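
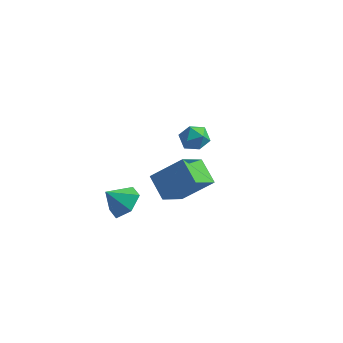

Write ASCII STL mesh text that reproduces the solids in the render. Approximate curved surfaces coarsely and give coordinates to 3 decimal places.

solid 
facet normal 0.595 0.355 -0.721
outer loop
vertex -2.92 -3.753 2.822
vertex -3.583 -3.029 2.631
vertex -2.858 -2.879 3.304
endloop
endfacet
facet normal 0.337 -0.473 0.814
outer loop
vertex -2.92 -3.753 2.822
vertex -2.858 -2.879 3.304
vertex -4.357 -3.491 3.569
endloop
endfacet
facet normal 0.595 0.356 -0.721
outer loop
vertex -2.858 -2.879 3.304
vertex -3.583 -3.029 2.631
vertex -3.522 -2.155 3.113
endloop
endfacet
facet normal 0.048 0.296 0.954
outer loop
vertex -2.858 -2.879 3.304
vertex -3.522 -2.155 3.113
vertex -4.357 -3.491 3.569
endloop
endfacet
facet normal 0.595 0.356 -0.721
outer loop
vertex -3.522 -2.155 3.113
vertex -3.583 -3.029 2.631
vertex -4.246 -2.305 2.441
endloop
endfacet
facet normal -0.619 0.571 0.539
outer loop
vertex -3.522 -2.155 3.113
vertex -4.246 -2.305 2.441
vertex -4.357 -3.491 3.569
endloop
endfacet
facet normal 0.595 0.355 -0.721
outer loop
vertex -4.246 -2.305 2.441
vertex -3.583 -3.029 2.631
vertex -4.308 -3.18 1.959
endloop
endfacet
facet normal -0.997 0.079 -0.015
outer loop
vertex -4.246 -2.305 2.441
vertex -4.308 -3.18 1.959
vertex -4.357 -3.491 3.569
endloop
endfacet
facet normal 0.595 0.355 -0.721
outer loop
vertex -4.308 -3.18 1.959
vertex -3.583 -3.029 2.631
vertex -3.645 -3.903 2.15
endloop
endfacet
facet normal -0.707 -0.690 -0.155
outer loop
vertex -4.308 -3.18 1.959
vertex -3.645 -3.903 2.15
vertex -4.357 -3.491 3.569
endloop
endfacet
facet normal 0.595 0.355 -0.721
outer loop
vertex -3.645 -3.903 2.15
vertex -3.583 -3.029 2.631
vertex -2.92 -3.753 2.822
endloop
endfacet
facet normal -0.041 -0.965 0.260
outer loop
vertex -3.645 -3.903 2.15
vertex -2.92 -3.753 2.822
vertex -4.357 -3.491 3.569
endloop
endfacet
facet normal 0.365 0.111 0.924
outer loop
vertex -2.245 4.042 3.246
vertex -2.783 3.432 3.532
vertex -1.998 3.216 3.248
endloop
endfacet
facet normal 0.863 0.259 0.434
outer loop
vertex -2.245 4.042 3.246
vertex -1.998 3.216 3.248
vertex -1.81 3.72 2.574
endloop
endfacet
facet normal 0.616 0.787 0.021
outer loop
vertex -2.245 4.042 3.246
vertex -1.81 3.72 2.574
vertex -2.479 4.247 2.442
endloop
endfacet
facet normal -0.034 0.966 0.256
outer loop
vertex -2.245 4.042 3.246
vertex -2.479 4.247 2.442
vertex -3.08 4.069 3.034
endloop
endfacet
facet normal -0.189 0.549 0.814
outer loop
vertex -2.245 4.042 3.246
vertex -3.08 4.069 3.034
vertex -2.783 3.432 3.532
endloop
endfacet
facet normal 0.947 -0.320 0.025
outer loop
vertex -1.81 3.72 2.574
vertex -1.998 3.216 3.248
vertex -2.08 2.911 2.446
endloop
endfacet
facet normal 0.143 -0.557 0.818
outer loop
vertex -1.998 3.216 3.248
vertex -2.783 3.432 3.532
vertex -2.681 2.733 3.038
endloop
endfacet
facet normal -0.753 0.150 0.641
outer loop
vertex -2.783 3.432 3.532
vertex -3.08 4.069 3.034
vertex -3.35 3.26 2.906
endloop
endfacet
facet normal -0.502 0.824 -0.262
outer loop
vertex -3.08 4.069 3.034
vertex -2.479 4.247 2.442
vertex -3.162 3.764 2.232
endloop
endfacet
facet normal 0.548 0.535 -0.643
outer loop
vertex -2.479 4.247 2.442
vertex -1.81 3.72 2.574
vertex -2.377 3.548 1.948
endloop
endfacet
facet normal 0.034 -0.966 -0.256
outer loop
vertex -2.915 2.938 2.234
vertex -2.08 2.911 2.446
vertex -2.681 2.733 3.038
endloop
endfacet
facet normal -0.616 -0.787 -0.021
outer loop
vertex -2.915 2.938 2.234
vertex -2.681 2.733 3.038
vertex -3.35 3.26 2.906
endloop
endfacet
facet normal -0.863 -0.259 -0.434
outer loop
vertex -2.915 2.938 2.234
vertex -3.35 3.26 2.906
vertex -3.162 3.764 2.232
endloop
endfacet
facet normal -0.365 -0.111 -0.924
outer loop
vertex -2.915 2.938 2.234
vertex -3.162 3.764 2.232
vertex -2.377 3.548 1.948
endloop
endfacet
facet normal 0.189 -0.549 -0.814
outer loop
vertex -2.915 2.938 2.234
vertex -2.377 3.548 1.948
vertex -2.08 2.911 2.446
endloop
endfacet
facet normal 0.502 -0.824 0.262
outer loop
vertex -2.681 2.733 3.038
vertex -2.08 2.911 2.446
vertex -1.998 3.216 3.248
endloop
endfacet
facet normal -0.548 -0.535 0.643
outer loop
vertex -3.35 3.26 2.906
vertex -2.681 2.733 3.038
vertex -2.783 3.432 3.532
endloop
endfacet
facet normal -0.947 0.320 -0.025
outer loop
vertex -3.162 3.764 2.232
vertex -3.35 3.26 2.906
vertex -3.08 4.069 3.034
endloop
endfacet
facet normal -0.143 0.557 -0.818
outer loop
vertex -2.377 3.548 1.948
vertex -3.162 3.764 2.232
vertex -2.479 4.247 2.442
endloop
endfacet
facet normal 0.753 -0.150 -0.641
outer loop
vertex -2.08 2.911 2.446
vertex -2.377 3.548 1.948
vertex -1.81 3.72 2.574
endloop
endfacet
facet normal -0.664 0.549 0.508
outer loop
vertex -1.518 -0.784 4.766
vertex -1.111 0.697 3.699
vertex -2.985 -1.333 3.443
endloop
endfacet
facet normal -0.218 -0.792 0.571
outer loop
vertex -1.989 -2.157 2.681
vertex -1.518 -0.784 4.766
vertex -2.985 -1.333 3.443
endloop
endfacet
facet normal -0.664 0.549 0.508
outer loop
vertex -2.985 -1.333 3.443
vertex -1.111 0.697 3.699
vertex -2.577 0.147 2.376
endloop
endfacet
facet normal -0.715 -0.268 -0.645
outer loop
vertex -2.577 0.147 2.376
vertex -1.989 -2.157 2.681
vertex -2.985 -1.333 3.443
endloop
endfacet
facet normal 0.715 0.268 0.645
outer loop
vertex -1.518 -0.784 4.766
vertex -0.115 -0.127 2.937
vertex -1.111 0.697 3.699
endloop
endfacet
facet normal -0.218 -0.792 0.571
outer loop
vertex -0.523 -1.607 4.004
vertex -1.518 -0.784 4.766
vertex -1.989 -2.157 2.681
endloop
endfacet
facet normal 0.716 0.268 0.645
outer loop
vertex -0.523 -1.607 4.004
vertex -0.115 -0.127 2.937
vertex -1.518 -0.784 4.766
endloop
endfacet
facet normal 0.218 0.792 -0.571
outer loop
vertex -1.111 0.697 3.699
vertex -0.115 -0.127 2.937
vertex -2.577 0.147 2.376
endloop
endfacet
facet normal -0.716 -0.268 -0.645
outer loop
vertex -1.582 -0.676 1.614
vertex -1.989 -2.157 2.681
vertex -2.577 0.147 2.376
endloop
endfacet
facet normal 0.218 0.792 -0.570
outer loop
vertex -2.577 0.147 2.376
vertex -0.115 -0.127 2.937
vertex -1.582 -0.676 1.614
endloop
endfacet
facet normal 0.664 -0.548 -0.508
outer loop
vertex -1.582 -0.676 1.614
vertex -0.523 -1.607 4.004
vertex -1.989 -2.157 2.681
endloop
endfacet
facet normal 0.664 -0.549 -0.508
outer loop
vertex -0.115 -0.127 2.937
vertex -0.523 -1.607 4.004
vertex -1.582 -0.676 1.614
endloop
endfacet

endsolid


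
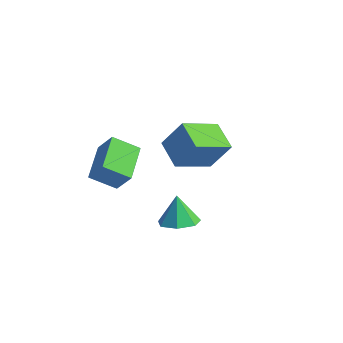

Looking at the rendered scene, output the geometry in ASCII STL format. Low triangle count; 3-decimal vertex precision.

solid 
facet normal 0.278 -0.189 -0.942
outer loop
vertex 2.722 -3.599 -1.229
vertex 2.303 -3.074 -1.458
vertex 2.985 -3.043 -1.263
endloop
endfacet
facet normal 0.604 -0.239 0.760
outer loop
vertex 2.722 -3.599 -1.229
vertex 2.985 -3.043 -1.263
vertex 1.997 -2.866 -0.422
endloop
endfacet
facet normal 0.278 -0.189 -0.942
outer loop
vertex 2.985 -3.043 -1.263
vertex 2.303 -3.074 -1.458
vertex 2.734 -2.51 -1.444
endloop
endfacet
facet normal 0.612 0.497 0.615
outer loop
vertex 2.985 -3.043 -1.263
vertex 2.734 -2.51 -1.444
vertex 1.997 -2.866 -0.422
endloop
endfacet
facet normal 0.277 -0.188 -0.942
outer loop
vertex 2.734 -2.51 -1.444
vertex 2.303 -3.074 -1.458
vertex 2.159 -2.401 -1.635
endloop
endfacet
facet normal 0.055 0.930 0.364
outer loop
vertex 2.734 -2.51 -1.444
vertex 2.159 -2.401 -1.635
vertex 1.997 -2.866 -0.422
endloop
endfacet
facet normal 0.278 -0.188 -0.942
outer loop
vertex 2.159 -2.401 -1.635
vertex 2.303 -3.074 -1.458
vertex 1.692 -2.799 -1.693
endloop
endfacet
facet normal -0.650 0.734 0.195
outer loop
vertex 2.159 -2.401 -1.635
vertex 1.692 -2.799 -1.693
vertex 1.997 -2.866 -0.422
endloop
endfacet
facet normal 0.277 -0.189 -0.942
outer loop
vertex 1.692 -2.799 -1.693
vertex 2.303 -3.074 -1.458
vertex 1.685 -3.403 -1.574
endloop
endfacet
facet normal -0.970 0.058 0.236
outer loop
vertex 1.692 -2.799 -1.693
vertex 1.685 -3.403 -1.574
vertex 1.997 -2.866 -0.422
endloop
endfacet
facet normal 0.277 -0.188 -0.942
outer loop
vertex 1.685 -3.403 -1.574
vertex 2.303 -3.074 -1.458
vertex 2.143 -3.76 -1.368
endloop
endfacet
facet normal -0.666 -0.591 0.456
outer loop
vertex 1.685 -3.403 -1.574
vertex 2.143 -3.76 -1.368
vertex 1.997 -2.866 -0.422
endloop
endfacet
facet normal 0.279 -0.189 -0.942
outer loop
vertex 2.143 -3.76 -1.368
vertex 2.303 -3.074 -1.458
vertex 2.722 -3.599 -1.229
endloop
endfacet
facet normal 0.036 -0.724 0.689
outer loop
vertex 2.143 -3.76 -1.368
vertex 2.722 -3.599 -1.229
vertex 1.997 -2.866 -0.422
endloop
endfacet
facet normal -0.464 -0.270 -0.843
outer loop
vertex -0.658 -0.855 -0.296
vertex -0.354 0.565 -0.918
vertex 0.371 -1.266 -0.731
endloop
endfacet
facet normal -0.193 -0.899 0.394
outer loop
vertex 0.994 -0.905 0.398
vertex -0.658 -0.855 -0.296
vertex 0.371 -1.266 -0.731
endloop
endfacet
facet normal -0.466 -0.270 -0.843
outer loop
vertex 0.371 -1.266 -0.731
vertex -0.354 0.565 -0.918
vertex 0.674 0.154 -1.354
endloop
endfacet
facet normal 0.864 -0.345 -0.366
outer loop
vertex 0.674 0.154 -1.354
vertex 0.994 -0.905 0.398
vertex 0.371 -1.266 -0.731
endloop
endfacet
facet normal -0.864 0.345 0.366
outer loop
vertex -0.658 -0.855 -0.296
vertex 0.269 0.926 0.211
vertex -0.354 0.565 -0.918
endloop
endfacet
facet normal -0.193 -0.899 0.393
outer loop
vertex -0.034 -0.494 0.834
vertex -0.658 -0.855 -0.296
vertex 0.994 -0.905 0.398
endloop
endfacet
facet normal -0.864 0.345 0.367
outer loop
vertex -0.034 -0.494 0.834
vertex 0.269 0.926 0.211
vertex -0.658 -0.855 -0.296
endloop
endfacet
facet normal 0.192 0.899 -0.394
outer loop
vertex -0.354 0.565 -0.918
vertex 0.269 0.926 0.211
vertex 0.674 0.154 -1.354
endloop
endfacet
facet normal 0.864 -0.346 -0.367
outer loop
vertex 1.298 0.515 -0.224
vertex 0.994 -0.905 0.398
vertex 0.674 0.154 -1.354
endloop
endfacet
facet normal 0.193 0.899 -0.394
outer loop
vertex 0.674 0.154 -1.354
vertex 0.269 0.926 0.211
vertex 1.298 0.515 -0.224
endloop
endfacet
facet normal 0.465 0.270 0.843
outer loop
vertex 1.298 0.515 -0.224
vertex -0.034 -0.494 0.834
vertex 0.994 -0.905 0.398
endloop
endfacet
facet normal 0.465 0.271 0.843
outer loop
vertex 0.269 0.926 0.211
vertex -0.034 -0.494 0.834
vertex 1.298 0.515 -0.224
endloop
endfacet
facet normal -0.517 0.801 0.302
outer loop
vertex -1.061 -3.404 0.635
vertex -0.47 -3.32 1.425
vertex -0.405 -2.77 0.076
endloop
endfacet
facet normal -0.597 -0.085 -0.797
outer loop
vertex 0.35 -3.94 -0.365
vertex -1.061 -3.404 0.635
vertex -0.405 -2.77 0.076
endloop
endfacet
facet normal -0.516 0.801 0.302
outer loop
vertex -0.405 -2.77 0.076
vertex -0.47 -3.32 1.425
vertex 0.187 -2.686 0.866
endloop
endfacet
facet normal 0.613 0.593 -0.522
outer loop
vertex 0.187 -2.686 0.866
vertex 0.35 -3.94 -0.365
vertex -0.405 -2.77 0.076
endloop
endfacet
facet normal -0.613 -0.593 0.522
outer loop
vertex -1.061 -3.404 0.635
vertex 0.285 -4.49 0.984
vertex -0.47 -3.32 1.425
endloop
endfacet
facet normal -0.597 -0.084 -0.798
outer loop
vertex -0.307 -4.574 0.194
vertex -1.061 -3.404 0.635
vertex 0.35 -3.94 -0.365
endloop
endfacet
facet normal -0.613 -0.592 0.523
outer loop
vertex -0.307 -4.574 0.194
vertex 0.285 -4.49 0.984
vertex -1.061 -3.404 0.635
endloop
endfacet
facet normal 0.597 0.085 0.798
outer loop
vertex -0.47 -3.32 1.425
vertex 0.285 -4.49 0.984
vertex 0.187 -2.686 0.866
endloop
endfacet
facet normal 0.614 0.592 -0.522
outer loop
vertex 0.941 -3.856 0.425
vertex 0.35 -3.94 -0.365
vertex 0.187 -2.686 0.866
endloop
endfacet
facet normal 0.598 0.085 0.797
outer loop
vertex 0.187 -2.686 0.866
vertex 0.285 -4.49 0.984
vertex 0.941 -3.856 0.425
endloop
endfacet
facet normal 0.517 -0.801 -0.301
outer loop
vertex 0.941 -3.856 0.425
vertex -0.307 -4.574 0.194
vertex 0.35 -3.94 -0.365
endloop
endfacet
facet normal 0.517 -0.801 -0.302
outer loop
vertex 0.285 -4.49 0.984
vertex -0.307 -4.574 0.194
vertex 0.941 -3.856 0.425
endloop
endfacet

endsolid


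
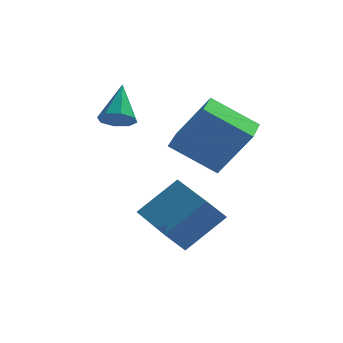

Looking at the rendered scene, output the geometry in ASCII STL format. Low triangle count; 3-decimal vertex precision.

solid 
facet normal -0.551 0.065 -0.832
outer loop
vertex 0.291 1.659 -0.856
vertex 0.476 3.016 -0.872
vertex 1.848 1.435 -1.904
endloop
endfacet
facet normal -0.135 -0.991 0.011
outer loop
vertex 2.944 1.304 -0.248
vertex 0.291 1.659 -0.856
vertex 1.848 1.435 -1.904
endloop
endfacet
facet normal -0.551 0.065 -0.832
outer loop
vertex 1.848 1.435 -1.904
vertex 0.476 3.016 -0.872
vertex 2.033 2.792 -1.92
endloop
endfacet
facet normal 0.824 -0.119 -0.555
outer loop
vertex 2.033 2.792 -1.92
vertex 2.944 1.304 -0.248
vertex 1.848 1.435 -1.904
endloop
endfacet
facet normal -0.824 0.119 0.555
outer loop
vertex 0.291 1.659 -0.856
vertex 1.572 2.885 0.784
vertex 0.476 3.016 -0.872
endloop
endfacet
facet normal -0.135 -0.991 0.011
outer loop
vertex 1.387 1.528 0.8
vertex 0.291 1.659 -0.856
vertex 2.944 1.304 -0.248
endloop
endfacet
facet normal -0.824 0.119 0.555
outer loop
vertex 1.387 1.528 0.8
vertex 1.572 2.885 0.784
vertex 0.291 1.659 -0.856
endloop
endfacet
facet normal 0.135 0.991 -0.011
outer loop
vertex 0.476 3.016 -0.872
vertex 1.572 2.885 0.784
vertex 2.033 2.792 -1.92
endloop
endfacet
facet normal 0.824 -0.119 -0.555
outer loop
vertex 3.129 2.661 -0.264
vertex 2.944 1.304 -0.248
vertex 2.033 2.792 -1.92
endloop
endfacet
facet normal 0.135 0.991 -0.011
outer loop
vertex 2.033 2.792 -1.92
vertex 1.572 2.885 0.784
vertex 3.129 2.661 -0.264
endloop
endfacet
facet normal 0.551 -0.065 0.832
outer loop
vertex 3.129 2.661 -0.264
vertex 1.387 1.528 0.8
vertex 2.944 1.304 -0.248
endloop
endfacet
facet normal 0.551 -0.065 0.832
outer loop
vertex 1.572 2.885 0.784
vertex 1.387 1.528 0.8
vertex 3.129 2.661 -0.264
endloop
endfacet
facet normal -0.685 -0.335 -0.647
outer loop
vertex 0.353 -1.08 -3.43
vertex -0.623 0.732 -3.333
vertex 0.95 -0.714 -4.252
endloop
endfacet
facet normal 0.474 -0.879 -0.047
outer loop
vertex 2.183 -0.112 -3.087
vertex 0.353 -1.08 -3.43
vertex 0.95 -0.714 -4.252
endloop
endfacet
facet normal -0.685 -0.335 -0.647
outer loop
vertex 0.95 -0.714 -4.252
vertex -0.623 0.732 -3.333
vertex -0.026 1.098 -4.155
endloop
endfacet
facet normal 0.553 0.339 -0.761
outer loop
vertex -0.026 1.098 -4.155
vertex 2.183 -0.112 -3.087
vertex 0.95 -0.714 -4.252
endloop
endfacet
facet normal -0.553 -0.339 0.761
outer loop
vertex 0.353 -1.08 -3.43
vertex 0.61 1.334 -2.168
vertex -0.623 0.732 -3.333
endloop
endfacet
facet normal 0.474 -0.879 -0.047
outer loop
vertex 1.586 -0.478 -2.265
vertex 0.353 -1.08 -3.43
vertex 2.183 -0.112 -3.087
endloop
endfacet
facet normal -0.553 -0.339 0.761
outer loop
vertex 1.586 -0.478 -2.265
vertex 0.61 1.334 -2.168
vertex 0.353 -1.08 -3.43
endloop
endfacet
facet normal -0.474 0.879 0.047
outer loop
vertex -0.623 0.732 -3.333
vertex 0.61 1.334 -2.168
vertex -0.026 1.098 -4.155
endloop
endfacet
facet normal 0.553 0.339 -0.761
outer loop
vertex 1.207 1.7 -2.99
vertex 2.183 -0.112 -3.087
vertex -0.026 1.098 -4.155
endloop
endfacet
facet normal -0.474 0.879 0.047
outer loop
vertex -0.026 1.098 -4.155
vertex 0.61 1.334 -2.168
vertex 1.207 1.7 -2.99
endloop
endfacet
facet normal 0.685 0.335 0.647
outer loop
vertex 1.207 1.7 -2.99
vertex 1.586 -0.478 -2.265
vertex 2.183 -0.112 -3.087
endloop
endfacet
facet normal 0.685 0.335 0.647
outer loop
vertex 0.61 1.334 -2.168
vertex 1.586 -0.478 -2.265
vertex 1.207 1.7 -2.99
endloop
endfacet
facet normal -0.047 -0.723 -0.690
outer loop
vertex -0.758 3.044 -0.402
vertex -1.389 2.961 -0.272
vertex -1.049 3.332 -0.684
endloop
endfacet
facet normal 0.776 0.603 -0.185
outer loop
vertex -0.758 3.044 -0.402
vertex -1.049 3.332 -0.684
vertex -1.311 4.139 0.852
endloop
endfacet
facet normal -0.048 -0.722 -0.690
outer loop
vertex -1.049 3.332 -0.684
vertex -1.389 2.961 -0.272
vertex -1.54 3.403 -0.724
endloop
endfacet
facet normal 0.163 0.885 -0.437
outer loop
vertex -1.049 3.332 -0.684
vertex -1.54 3.403 -0.724
vertex -1.311 4.139 0.852
endloop
endfacet
facet normal -0.047 -0.722 -0.690
outer loop
vertex -1.54 3.403 -0.724
vertex -1.389 2.961 -0.272
vertex -1.942 3.215 -0.5
endloop
endfacet
facet normal -0.534 0.793 -0.293
outer loop
vertex -1.54 3.403 -0.724
vertex -1.942 3.215 -0.5
vertex -1.311 4.139 0.852
endloop
endfacet
facet normal -0.047 -0.722 -0.690
outer loop
vertex -1.942 3.215 -0.5
vertex -1.389 2.961 -0.272
vertex -2.02 2.878 -0.142
endloop
endfacet
facet normal -0.909 0.383 0.163
outer loop
vertex -1.942 3.215 -0.5
vertex -2.02 2.878 -0.142
vertex -1.311 4.139 0.852
endloop
endfacet
facet normal -0.047 -0.723 -0.690
outer loop
vertex -2.02 2.878 -0.142
vertex -1.389 2.961 -0.272
vertex -1.729 2.59 0.14
endloop
endfacet
facet normal -0.743 -0.103 0.661
outer loop
vertex -2.02 2.878 -0.142
vertex -1.729 2.59 0.14
vertex -1.311 4.139 0.852
endloop
endfacet
facet normal -0.048 -0.722 -0.690
outer loop
vertex -1.729 2.59 0.14
vertex -1.389 2.961 -0.272
vertex -1.238 2.519 0.18
endloop
endfacet
facet normal -0.130 -0.385 0.914
outer loop
vertex -1.729 2.59 0.14
vertex -1.238 2.519 0.18
vertex -1.311 4.139 0.852
endloop
endfacet
facet normal -0.047 -0.722 -0.690
outer loop
vertex -1.238 2.519 0.18
vertex -1.389 2.961 -0.272
vertex -0.836 2.707 -0.044
endloop
endfacet
facet normal 0.566 -0.294 0.770
outer loop
vertex -1.238 2.519 0.18
vertex -0.836 2.707 -0.044
vertex -1.311 4.139 0.852
endloop
endfacet
facet normal -0.047 -0.722 -0.690
outer loop
vertex -0.836 2.707 -0.044
vertex -1.389 2.961 -0.272
vertex -0.758 3.044 -0.402
endloop
endfacet
facet normal 0.942 0.116 0.314
outer loop
vertex -0.836 2.707 -0.044
vertex -0.758 3.044 -0.402
vertex -1.311 4.139 0.852
endloop
endfacet

endsolid


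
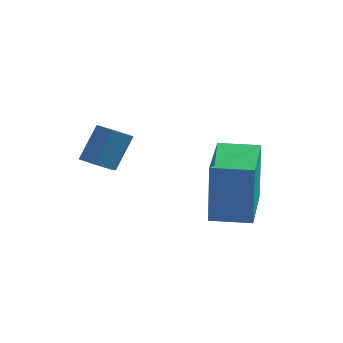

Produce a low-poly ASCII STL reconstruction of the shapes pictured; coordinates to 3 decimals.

solid 
facet normal -0.976 -0.217 0.014
outer loop
vertex 0.362 0.745 2.254
vertex -0.037 2.541 2.311
vertex 0.324 0.796 0.385
endloop
endfacet
facet normal 0.216 -0.976 -0.031
outer loop
vertex 1.417 1.039 0.369
vertex 0.362 0.745 2.254
vertex 0.324 0.796 0.385
endloop
endfacet
facet normal -0.976 -0.217 0.014
outer loop
vertex 0.324 0.796 0.385
vertex -0.037 2.541 2.311
vertex -0.075 2.591 0.442
endloop
endfacet
facet normal -0.021 0.027 -0.999
outer loop
vertex -0.075 2.591 0.442
vertex 1.417 1.039 0.369
vertex 0.324 0.796 0.385
endloop
endfacet
facet normal 0.021 -0.027 0.999
outer loop
vertex 0.362 0.745 2.254
vertex 1.056 2.784 2.295
vertex -0.037 2.541 2.311
endloop
endfacet
facet normal 0.217 -0.976 -0.031
outer loop
vertex 1.455 0.989 2.238
vertex 0.362 0.745 2.254
vertex 1.417 1.039 0.369
endloop
endfacet
facet normal 0.021 -0.027 0.999
outer loop
vertex 1.455 0.989 2.238
vertex 1.056 2.784 2.295
vertex 0.362 0.745 2.254
endloop
endfacet
facet normal -0.216 0.976 0.031
outer loop
vertex -0.037 2.541 2.311
vertex 1.056 2.784 2.295
vertex -0.075 2.591 0.442
endloop
endfacet
facet normal -0.021 0.027 -0.999
outer loop
vertex 1.018 2.835 0.426
vertex 1.417 1.039 0.369
vertex -0.075 2.591 0.442
endloop
endfacet
facet normal -0.217 0.976 0.031
outer loop
vertex -0.075 2.591 0.442
vertex 1.056 2.784 2.295
vertex 1.018 2.835 0.426
endloop
endfacet
facet normal 0.976 0.217 -0.014
outer loop
vertex 1.018 2.835 0.426
vertex 1.455 0.989 2.238
vertex 1.417 1.039 0.369
endloop
endfacet
facet normal 0.976 0.217 -0.014
outer loop
vertex 1.056 2.784 2.295
vertex 1.455 0.989 2.238
vertex 1.018 2.835 0.426
endloop
endfacet
facet normal -0.226 -0.470 -0.854
outer loop
vertex -1.734 -0.332 2.318
vertex -2.23 -0.15 2.349
vertex -1.86 0.132 2.096
endloop
endfacet
facet normal 0.944 0.108 -0.311
outer loop
vertex -1.734 -0.332 2.318
vertex -1.86 0.132 2.096
vertex -1.473 0.208 3.299
endloop
endfacet
facet normal 0.944 0.110 -0.311
outer loop
vertex -1.473 0.208 3.299
vertex -1.86 0.132 2.096
vertex -1.6 0.673 3.077
endloop
endfacet
facet normal 0.227 0.469 0.853
outer loop
vertex -1.473 0.208 3.299
vertex -1.6 0.673 3.077
vertex -1.97 0.39 3.331
endloop
endfacet
facet normal -0.225 -0.470 -0.853
outer loop
vertex -1.86 0.132 2.096
vertex -2.23 -0.15 2.349
vertex -2.357 0.314 2.127
endloop
endfacet
facet normal 0.265 0.813 -0.519
outer loop
vertex -1.86 0.132 2.096
vertex -2.357 0.314 2.127
vertex -1.6 0.673 3.077
endloop
endfacet
facet normal 0.264 0.814 -0.518
outer loop
vertex -1.6 0.673 3.077
vertex -2.357 0.314 2.127
vertex -2.097 0.854 3.108
endloop
endfacet
facet normal 0.225 0.471 0.853
outer loop
vertex -1.6 0.673 3.077
vertex -2.097 0.854 3.108
vertex -1.97 0.39 3.331
endloop
endfacet
facet normal -0.227 -0.470 -0.853
outer loop
vertex -2.357 0.314 2.127
vertex -2.23 -0.15 2.349
vertex -2.727 0.032 2.381
endloop
endfacet
facet normal -0.679 0.704 -0.208
outer loop
vertex -2.357 0.314 2.127
vertex -2.727 0.032 2.381
vertex -2.097 0.854 3.108
endloop
endfacet
facet normal -0.680 0.704 -0.206
outer loop
vertex -2.097 0.854 3.108
vertex -2.727 0.032 2.381
vertex -2.466 0.572 3.362
endloop
endfacet
facet normal 0.226 0.472 0.852
outer loop
vertex -2.097 0.854 3.108
vertex -2.466 0.572 3.362
vertex -1.97 0.39 3.331
endloop
endfacet
facet normal -0.227 -0.469 -0.853
outer loop
vertex -2.727 0.032 2.381
vertex -2.23 -0.15 2.349
vertex -2.6 -0.433 2.603
endloop
endfacet
facet normal -0.944 -0.109 0.311
outer loop
vertex -2.727 0.032 2.381
vertex -2.6 -0.433 2.603
vertex -2.466 0.572 3.362
endloop
endfacet
facet normal -0.945 -0.108 0.310
outer loop
vertex -2.466 0.572 3.362
vertex -2.6 -0.433 2.603
vertex -2.34 0.108 3.584
endloop
endfacet
facet normal 0.226 0.470 0.854
outer loop
vertex -2.466 0.572 3.362
vertex -2.34 0.108 3.584
vertex -1.97 0.39 3.331
endloop
endfacet
facet normal -0.225 -0.471 -0.853
outer loop
vertex -2.6 -0.433 2.603
vertex -2.23 -0.15 2.349
vertex -2.103 -0.614 2.572
endloop
endfacet
facet normal -0.264 -0.813 0.518
outer loop
vertex -2.6 -0.433 2.603
vertex -2.103 -0.614 2.572
vertex -2.34 0.108 3.584
endloop
endfacet
facet normal -0.265 -0.813 0.518
outer loop
vertex -2.34 0.108 3.584
vertex -2.103 -0.614 2.572
vertex -1.843 -0.074 3.553
endloop
endfacet
facet normal 0.225 0.470 0.853
outer loop
vertex -2.34 0.108 3.584
vertex -1.843 -0.074 3.553
vertex -1.97 0.39 3.331
endloop
endfacet
facet normal -0.226 -0.472 -0.852
outer loop
vertex -2.103 -0.614 2.572
vertex -2.23 -0.15 2.349
vertex -1.734 -0.332 2.318
endloop
endfacet
facet normal 0.680 -0.703 0.207
outer loop
vertex -2.103 -0.614 2.572
vertex -1.734 -0.332 2.318
vertex -1.843 -0.074 3.553
endloop
endfacet
facet normal 0.679 -0.704 0.207
outer loop
vertex -1.843 -0.074 3.553
vertex -1.734 -0.332 2.318
vertex -1.473 0.208 3.299
endloop
endfacet
facet normal 0.227 0.470 0.853
outer loop
vertex -1.843 -0.074 3.553
vertex -1.473 0.208 3.299
vertex -1.97 0.39 3.331
endloop
endfacet

endsolid


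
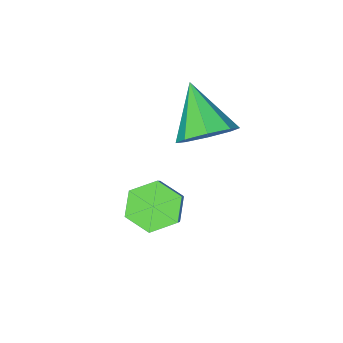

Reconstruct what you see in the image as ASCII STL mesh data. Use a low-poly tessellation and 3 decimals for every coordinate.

solid 
facet normal 0.132 0.742 -0.657
outer loop
vertex -3.549 -2.794 -1.112
vertex -3.816 -3.203 -1.627
vertex -4.087 -2.742 -1.161
endloop
endfacet
facet normal -0.059 0.292 0.955
outer loop
vertex -3.549 -2.794 -1.112
vertex -4.087 -2.742 -1.161
vertex -4.004 -4.257 -0.693
endloop
endfacet
facet normal 0.133 0.742 -0.657
outer loop
vertex -4.087 -2.742 -1.161
vertex -3.816 -3.203 -1.627
vertex -4.467 -2.959 -1.483
endloop
endfacet
facet normal -0.693 0.178 0.698
outer loop
vertex -4.087 -2.742 -1.161
vertex -4.467 -2.959 -1.483
vertex -4.004 -4.257 -0.693
endloop
endfacet
facet normal 0.132 0.741 -0.658
outer loop
vertex -4.467 -2.959 -1.483
vertex -3.816 -3.203 -1.627
vertex -4.465 -3.32 -1.889
endloop
endfacet
facet normal -0.955 -0.223 0.194
outer loop
vertex -4.467 -2.959 -1.483
vertex -4.465 -3.32 -1.889
vertex -4.004 -4.257 -0.693
endloop
endfacet
facet normal 0.132 0.742 -0.657
outer loop
vertex -4.465 -3.32 -1.889
vertex -3.816 -3.203 -1.627
vertex -4.083 -3.612 -2.142
endloop
endfacet
facet normal -0.690 -0.675 -0.263
outer loop
vertex -4.465 -3.32 -1.889
vertex -4.083 -3.612 -2.142
vertex -4.004 -4.257 -0.693
endloop
endfacet
facet normal 0.133 0.742 -0.658
outer loop
vertex -4.083 -3.612 -2.142
vertex -3.816 -3.203 -1.627
vertex -3.544 -3.665 -2.093
endloop
endfacet
facet normal -0.053 -0.913 -0.404
outer loop
vertex -4.083 -3.612 -2.142
vertex -3.544 -3.665 -2.093
vertex -4.004 -4.257 -0.693
endloop
endfacet
facet normal 0.134 0.742 -0.657
outer loop
vertex -3.544 -3.665 -2.093
vertex -3.816 -3.203 -1.627
vertex -3.165 -3.448 -1.771
endloop
endfacet
facet normal 0.582 -0.800 -0.147
outer loop
vertex -3.544 -3.665 -2.093
vertex -3.165 -3.448 -1.771
vertex -4.004 -4.257 -0.693
endloop
endfacet
facet normal 0.134 0.742 -0.657
outer loop
vertex -3.165 -3.448 -1.771
vertex -3.816 -3.203 -1.627
vertex -3.166 -3.087 -1.364
endloop
endfacet
facet normal 0.844 -0.400 0.357
outer loop
vertex -3.165 -3.448 -1.771
vertex -3.166 -3.087 -1.364
vertex -4.004 -4.257 -0.693
endloop
endfacet
facet normal 0.134 0.741 -0.658
outer loop
vertex -3.166 -3.087 -1.364
vertex -3.816 -3.203 -1.627
vertex -3.549 -2.794 -1.112
endloop
endfacet
facet normal 0.577 0.054 0.815
outer loop
vertex -3.166 -3.087 -1.364
vertex -3.549 -2.794 -1.112
vertex -4.004 -4.257 -0.693
endloop
endfacet
facet normal -0.402 -0.586 -0.704
outer loop
vertex -1.694 -1.941 -2.813
vertex -1.985 -2.269 -2.374
vertex -2.262 -1.775 -2.627
endloop
endfacet
facet normal 0.012 0.765 -0.644
outer loop
vertex -1.694 -1.941 -2.813
vertex -2.262 -1.775 -2.627
vertex -1.245 -1.284 -2.025
endloop
endfacet
facet normal 0.012 0.765 -0.644
outer loop
vertex -1.245 -1.284 -2.025
vertex -2.262 -1.775 -2.627
vertex -1.812 -1.118 -1.839
endloop
endfacet
facet normal 0.402 0.587 0.703
outer loop
vertex -1.245 -1.284 -2.025
vertex -1.812 -1.118 -1.839
vertex -1.535 -1.611 -1.586
endloop
endfacet
facet normal -0.402 -0.586 -0.704
outer loop
vertex -2.262 -1.775 -2.627
vertex -1.985 -2.269 -2.374
vertex -2.553 -2.103 -2.188
endloop
endfacet
facet normal -0.787 0.614 -0.063
outer loop
vertex -2.262 -1.775 -2.627
vertex -2.553 -2.103 -2.188
vertex -1.812 -1.118 -1.839
endloop
endfacet
facet normal -0.787 0.614 -0.064
outer loop
vertex -1.812 -1.118 -1.839
vertex -2.553 -2.103 -2.188
vertex -2.103 -1.445 -1.4
endloop
endfacet
facet normal 0.402 0.587 0.703
outer loop
vertex -1.812 -1.118 -1.839
vertex -2.103 -1.445 -1.4
vertex -1.535 -1.611 -1.586
endloop
endfacet
facet normal -0.402 -0.587 -0.703
outer loop
vertex -2.553 -2.103 -2.188
vertex -1.985 -2.269 -2.374
vertex -2.275 -2.596 -1.935
endloop
endfacet
facet normal -0.799 -0.151 0.582
outer loop
vertex -2.553 -2.103 -2.188
vertex -2.275 -2.596 -1.935
vertex -2.103 -1.445 -1.4
endloop
endfacet
facet normal -0.800 -0.151 0.581
outer loop
vertex -2.103 -1.445 -1.4
vertex -2.275 -2.596 -1.935
vertex -1.826 -1.939 -1.147
endloop
endfacet
facet normal 0.402 0.586 0.704
outer loop
vertex -2.103 -1.445 -1.4
vertex -1.826 -1.939 -1.147
vertex -1.535 -1.611 -1.586
endloop
endfacet
facet normal -0.402 -0.587 -0.703
outer loop
vertex -2.275 -2.596 -1.935
vertex -1.985 -2.269 -2.374
vertex -1.708 -2.762 -2.121
endloop
endfacet
facet normal -0.012 -0.765 0.644
outer loop
vertex -2.275 -2.596 -1.935
vertex -1.708 -2.762 -2.121
vertex -1.826 -1.939 -1.147
endloop
endfacet
facet normal -0.012 -0.765 0.644
outer loop
vertex -1.826 -1.939 -1.147
vertex -1.708 -2.762 -2.121
vertex -1.258 -2.105 -1.333
endloop
endfacet
facet normal 0.402 0.586 0.704
outer loop
vertex -1.826 -1.939 -1.147
vertex -1.258 -2.105 -1.333
vertex -1.535 -1.611 -1.586
endloop
endfacet
facet normal -0.402 -0.587 -0.703
outer loop
vertex -1.708 -2.762 -2.121
vertex -1.985 -2.269 -2.374
vertex -1.417 -2.435 -2.56
endloop
endfacet
facet normal 0.786 -0.615 0.063
outer loop
vertex -1.708 -2.762 -2.121
vertex -1.417 -2.435 -2.56
vertex -1.258 -2.105 -1.333
endloop
endfacet
facet normal 0.787 -0.614 0.063
outer loop
vertex -1.258 -2.105 -1.333
vertex -1.417 -2.435 -2.56
vertex -0.967 -1.777 -1.772
endloop
endfacet
facet normal 0.402 0.586 0.704
outer loop
vertex -1.258 -2.105 -1.333
vertex -0.967 -1.777 -1.772
vertex -1.535 -1.611 -1.586
endloop
endfacet
facet normal -0.402 -0.586 -0.704
outer loop
vertex -1.417 -2.435 -2.56
vertex -1.985 -2.269 -2.374
vertex -1.694 -1.941 -2.813
endloop
endfacet
facet normal 0.799 0.150 -0.582
outer loop
vertex -1.417 -2.435 -2.56
vertex -1.694 -1.941 -2.813
vertex -0.967 -1.777 -1.772
endloop
endfacet
facet normal 0.799 0.152 -0.582
outer loop
vertex -0.967 -1.777 -1.772
vertex -1.694 -1.941 -2.813
vertex -1.245 -1.284 -2.025
endloop
endfacet
facet normal 0.402 0.587 0.703
outer loop
vertex -0.967 -1.777 -1.772
vertex -1.245 -1.284 -2.025
vertex -1.535 -1.611 -1.586
endloop
endfacet

endsolid


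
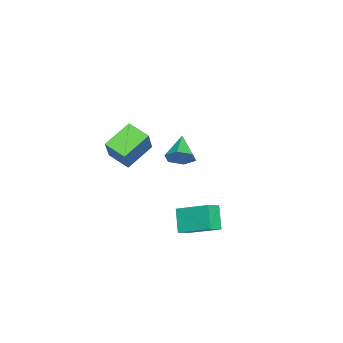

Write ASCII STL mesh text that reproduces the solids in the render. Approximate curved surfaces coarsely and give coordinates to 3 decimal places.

solid 
facet normal -0.595 -0.148 -0.790
outer loop
vertex -0.746 -1.767 -1.761
vertex -0.424 -0.606 -2.221
vertex 0.606 -2.492 -2.644
endloop
endfacet
facet normal -0.250 -0.900 0.357
outer loop
vertex 1.724 -2.214 -1.159
vertex -0.746 -1.767 -1.761
vertex 0.606 -2.492 -2.644
endloop
endfacet
facet normal -0.595 -0.148 -0.790
outer loop
vertex 0.606 -2.492 -2.644
vertex -0.424 -0.606 -2.221
vertex 0.928 -1.33 -3.104
endloop
endfacet
facet normal 0.764 -0.409 -0.499
outer loop
vertex 0.928 -1.33 -3.104
vertex 1.724 -2.214 -1.159
vertex 0.606 -2.492 -2.644
endloop
endfacet
facet normal -0.764 0.409 0.499
outer loop
vertex -0.746 -1.767 -1.761
vertex 0.694 -0.328 -0.736
vertex -0.424 -0.606 -2.221
endloop
endfacet
facet normal -0.250 -0.901 0.356
outer loop
vertex 0.372 -1.49 -0.276
vertex -0.746 -1.767 -1.761
vertex 1.724 -2.214 -1.159
endloop
endfacet
facet normal -0.764 0.409 0.499
outer loop
vertex 0.372 -1.49 -0.276
vertex 0.694 -0.328 -0.736
vertex -0.746 -1.767 -1.761
endloop
endfacet
facet normal 0.249 0.900 -0.356
outer loop
vertex -0.424 -0.606 -2.221
vertex 0.694 -0.328 -0.736
vertex 0.928 -1.33 -3.104
endloop
endfacet
facet normal 0.764 -0.409 -0.499
outer loop
vertex 2.046 -1.053 -1.619
vertex 1.724 -2.214 -1.159
vertex 0.928 -1.33 -3.104
endloop
endfacet
facet normal 0.250 0.900 -0.356
outer loop
vertex 0.928 -1.33 -3.104
vertex 0.694 -0.328 -0.736
vertex 2.046 -1.053 -1.619
endloop
endfacet
facet normal 0.595 0.148 0.790
outer loop
vertex 2.046 -1.053 -1.619
vertex 0.372 -1.49 -0.276
vertex 1.724 -2.214 -1.159
endloop
endfacet
facet normal 0.595 0.148 0.790
outer loop
vertex 0.694 -0.328 -0.736
vertex 0.372 -1.49 -0.276
vertex 2.046 -1.053 -1.619
endloop
endfacet
facet normal -0.553 -0.290 0.781
outer loop
vertex 3.689 2.244 -3.588
vertex 4.014 3.979 -2.714
vertex 3.011 2.555 -3.953
endloop
endfacet
facet normal -0.165 -0.881 -0.444
outer loop
vertex 3.786 2.961 -5.046
vertex 3.689 2.244 -3.588
vertex 3.011 2.555 -3.953
endloop
endfacet
facet normal -0.553 -0.290 0.781
outer loop
vertex 3.011 2.555 -3.953
vertex 4.014 3.979 -2.714
vertex 3.336 4.29 -3.079
endloop
endfacet
facet normal -0.816 0.374 -0.440
outer loop
vertex 3.336 4.29 -3.079
vertex 3.786 2.961 -5.046
vertex 3.011 2.555 -3.953
endloop
endfacet
facet normal 0.816 -0.374 0.440
outer loop
vertex 3.689 2.244 -3.588
vertex 4.789 4.385 -3.807
vertex 4.014 3.979 -2.714
endloop
endfacet
facet normal -0.165 -0.881 -0.444
outer loop
vertex 4.464 2.65 -4.681
vertex 3.689 2.244 -3.588
vertex 3.786 2.961 -5.046
endloop
endfacet
facet normal 0.816 -0.374 0.440
outer loop
vertex 4.464 2.65 -4.681
vertex 4.789 4.385 -3.807
vertex 3.689 2.244 -3.588
endloop
endfacet
facet normal 0.165 0.881 0.444
outer loop
vertex 4.014 3.979 -2.714
vertex 4.789 4.385 -3.807
vertex 3.336 4.29 -3.079
endloop
endfacet
facet normal -0.816 0.374 -0.440
outer loop
vertex 4.111 4.696 -4.172
vertex 3.786 2.961 -5.046
vertex 3.336 4.29 -3.079
endloop
endfacet
facet normal 0.165 0.881 0.444
outer loop
vertex 3.336 4.29 -3.079
vertex 4.789 4.385 -3.807
vertex 4.111 4.696 -4.172
endloop
endfacet
facet normal 0.553 0.290 -0.781
outer loop
vertex 4.111 4.696 -4.172
vertex 4.464 2.65 -4.681
vertex 3.786 2.961 -5.046
endloop
endfacet
facet normal 0.553 0.290 -0.781
outer loop
vertex 4.789 4.385 -3.807
vertex 4.464 2.65 -4.681
vertex 4.111 4.696 -4.172
endloop
endfacet
facet normal 0.827 0.251 -0.502
outer loop
vertex -1.635 0.252 -3.074
vertex -2.076 0.275 -3.789
vertex -2.001 0.968 -3.319
endloop
endfacet
facet normal -0.014 0.317 0.948
outer loop
vertex -1.635 0.252 -3.074
vertex -2.001 0.968 -3.319
vertex -3.424 -0.135 -2.971
endloop
endfacet
facet normal 0.827 0.251 -0.503
outer loop
vertex -2.001 0.968 -3.319
vertex -2.076 0.275 -3.789
vertex -2.442 0.99 -4.034
endloop
endfacet
facet normal -0.521 0.781 0.345
outer loop
vertex -2.001 0.968 -3.319
vertex -2.442 0.99 -4.034
vertex -3.424 -0.135 -2.971
endloop
endfacet
facet normal 0.828 0.252 -0.501
outer loop
vertex -2.442 0.99 -4.034
vertex -2.076 0.275 -3.789
vertex -2.516 0.298 -4.504
endloop
endfacet
facet normal -0.844 0.360 -0.398
outer loop
vertex -2.442 0.99 -4.034
vertex -2.516 0.298 -4.504
vertex -3.424 -0.135 -2.971
endloop
endfacet
facet normal 0.828 0.252 -0.501
outer loop
vertex -2.516 0.298 -4.504
vertex -2.076 0.275 -3.789
vertex -2.15 -0.417 -4.259
endloop
endfacet
facet normal -0.661 -0.523 -0.539
outer loop
vertex -2.516 0.298 -4.504
vertex -2.15 -0.417 -4.259
vertex -3.424 -0.135 -2.971
endloop
endfacet
facet normal 0.827 0.253 -0.502
outer loop
vertex -2.15 -0.417 -4.259
vertex -2.076 0.275 -3.789
vertex -1.709 -0.44 -3.544
endloop
endfacet
facet normal -0.154 -0.986 0.063
outer loop
vertex -2.15 -0.417 -4.259
vertex -1.709 -0.44 -3.544
vertex -3.424 -0.135 -2.971
endloop
endfacet
facet normal 0.827 0.253 -0.502
outer loop
vertex -1.709 -0.44 -3.544
vertex -2.076 0.275 -3.789
vertex -1.635 0.252 -3.074
endloop
endfacet
facet normal 0.169 -0.566 0.807
outer loop
vertex -1.709 -0.44 -3.544
vertex -1.635 0.252 -3.074
vertex -3.424 -0.135 -2.971
endloop
endfacet

endsolid


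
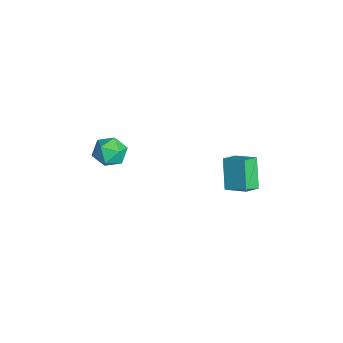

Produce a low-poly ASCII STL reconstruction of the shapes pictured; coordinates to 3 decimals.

solid 
facet normal -0.568 0.043 0.822
outer loop
vertex 0.095 2.895 -1.79
vertex 1.068 3.992 -1.176
vertex -0.566 3.762 -2.292
endloop
endfacet
facet normal -0.612 -0.690 -0.386
outer loop
vertex 0.672 3.668 -4.084
vertex 0.095 2.895 -1.79
vertex -0.566 3.762 -2.292
endloop
endfacet
facet normal -0.568 0.043 0.822
outer loop
vertex -0.566 3.762 -2.292
vertex 1.068 3.992 -1.176
vertex 0.407 4.859 -1.678
endloop
endfacet
facet normal -0.551 0.722 -0.418
outer loop
vertex 0.407 4.859 -1.678
vertex 0.672 3.668 -4.084
vertex -0.566 3.762 -2.292
endloop
endfacet
facet normal 0.551 -0.722 0.418
outer loop
vertex 0.095 2.895 -1.79
vertex 2.306 3.898 -2.968
vertex 1.068 3.992 -1.176
endloop
endfacet
facet normal -0.612 -0.690 -0.386
outer loop
vertex 1.333 2.801 -3.582
vertex 0.095 2.895 -1.79
vertex 0.672 3.668 -4.084
endloop
endfacet
facet normal 0.551 -0.722 0.418
outer loop
vertex 1.333 2.801 -3.582
vertex 2.306 3.898 -2.968
vertex 0.095 2.895 -1.79
endloop
endfacet
facet normal 0.612 0.690 0.386
outer loop
vertex 1.068 3.992 -1.176
vertex 2.306 3.898 -2.968
vertex 0.407 4.859 -1.678
endloop
endfacet
facet normal -0.551 0.722 -0.418
outer loop
vertex 1.645 4.765 -3.47
vertex 0.672 3.668 -4.084
vertex 0.407 4.859 -1.678
endloop
endfacet
facet normal 0.612 0.690 0.386
outer loop
vertex 0.407 4.859 -1.678
vertex 2.306 3.898 -2.968
vertex 1.645 4.765 -3.47
endloop
endfacet
facet normal 0.568 -0.043 -0.822
outer loop
vertex 1.645 4.765 -3.47
vertex 1.333 2.801 -3.582
vertex 0.672 3.668 -4.084
endloop
endfacet
facet normal 0.568 -0.043 -0.822
outer loop
vertex 2.306 3.898 -2.968
vertex 1.333 2.801 -3.582
vertex 1.645 4.765 -3.47
endloop
endfacet
facet normal 0.111 0.745 0.658
outer loop
vertex 0.447 -2.781 0.481
vertex 0.212 -3.489 1.322
vertex 1.276 -3.35 0.985
endloop
endfacet
facet normal 0.527 0.845 0.087
outer loop
vertex 0.447 -2.781 0.481
vertex 1.276 -3.35 0.985
vertex 1.273 -3.233 -0.134
endloop
endfacet
facet normal 0.108 0.865 -0.490
outer loop
vertex 0.447 -2.781 0.481
vertex 1.273 -3.233 -0.134
vertex 0.207 -3.3 -0.488
endloop
endfacet
facet normal -0.566 0.777 -0.276
outer loop
vertex 0.447 -2.781 0.481
vertex 0.207 -3.3 -0.488
vertex -0.449 -3.459 0.412
endloop
endfacet
facet normal -0.565 0.702 0.433
outer loop
vertex 0.447 -2.781 0.481
vertex -0.449 -3.459 0.412
vertex 0.212 -3.489 1.322
endloop
endfacet
facet normal 0.959 0.281 0.027
outer loop
vertex 1.273 -3.233 -0.134
vertex 1.276 -3.35 0.985
vertex 1.549 -4.221 0.328
endloop
endfacet
facet normal 0.286 0.118 0.951
outer loop
vertex 1.276 -3.35 0.985
vertex 0.212 -3.489 1.322
vertex 0.893 -4.38 1.228
endloop
endfacet
facet normal -0.807 0.049 0.588
outer loop
vertex 0.212 -3.489 1.322
vertex -0.449 -3.459 0.412
vertex -0.173 -4.447 0.874
endloop
endfacet
facet normal -0.810 0.169 -0.561
outer loop
vertex -0.449 -3.459 0.412
vertex 0.207 -3.3 -0.488
vertex -0.176 -4.33 -0.245
endloop
endfacet
facet normal 0.282 0.311 -0.908
outer loop
vertex 0.207 -3.3 -0.488
vertex 1.273 -3.233 -0.134
vertex 0.888 -4.191 -0.582
endloop
endfacet
facet normal 0.566 -0.777 0.276
outer loop
vertex 0.653 -4.899 0.259
vertex 1.549 -4.221 0.328
vertex 0.893 -4.38 1.228
endloop
endfacet
facet normal -0.108 -0.865 0.490
outer loop
vertex 0.653 -4.899 0.259
vertex 0.893 -4.38 1.228
vertex -0.173 -4.447 0.874
endloop
endfacet
facet normal -0.527 -0.845 -0.087
outer loop
vertex 0.653 -4.899 0.259
vertex -0.173 -4.447 0.874
vertex -0.176 -4.33 -0.245
endloop
endfacet
facet normal -0.111 -0.745 -0.658
outer loop
vertex 0.653 -4.899 0.259
vertex -0.176 -4.33 -0.245
vertex 0.888 -4.191 -0.582
endloop
endfacet
facet normal 0.565 -0.702 -0.433
outer loop
vertex 0.653 -4.899 0.259
vertex 0.888 -4.191 -0.582
vertex 1.549 -4.221 0.328
endloop
endfacet
facet normal 0.810 -0.169 0.561
outer loop
vertex 0.893 -4.38 1.228
vertex 1.549 -4.221 0.328
vertex 1.276 -3.35 0.985
endloop
endfacet
facet normal -0.282 -0.311 0.908
outer loop
vertex -0.173 -4.447 0.874
vertex 0.893 -4.38 1.228
vertex 0.212 -3.489 1.322
endloop
endfacet
facet normal -0.959 -0.281 -0.027
outer loop
vertex -0.176 -4.33 -0.245
vertex -0.173 -4.447 0.874
vertex -0.449 -3.459 0.412
endloop
endfacet
facet normal -0.286 -0.118 -0.951
outer loop
vertex 0.888 -4.191 -0.582
vertex -0.176 -4.33 -0.245
vertex 0.207 -3.3 -0.488
endloop
endfacet
facet normal 0.807 -0.049 -0.588
outer loop
vertex 1.549 -4.221 0.328
vertex 0.888 -4.191 -0.582
vertex 1.273 -3.233 -0.134
endloop
endfacet

endsolid


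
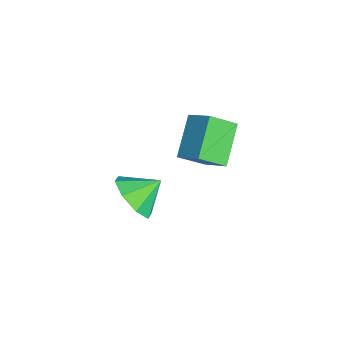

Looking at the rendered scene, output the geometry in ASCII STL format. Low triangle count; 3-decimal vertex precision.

solid 
facet normal 0.180 -0.804 -0.567
outer loop
vertex 1.143 1.797 -3.831
vertex 0.364 1.358 -3.456
vertex 0.526 1.933 -4.22
endloop
endfacet
facet normal 0.303 0.941 -0.153
outer loop
vertex 1.143 1.797 -3.831
vertex 0.526 1.933 -4.22
vertex 0.156 2.282 -2.804
endloop
endfacet
facet normal 0.181 -0.804 -0.567
outer loop
vertex 0.526 1.933 -4.22
vertex 0.364 1.358 -3.456
vertex -0.187 1.732 -4.162
endloop
endfacet
facet normal -0.281 0.912 -0.298
outer loop
vertex 0.526 1.933 -4.22
vertex -0.187 1.732 -4.162
vertex 0.156 2.282 -2.804
endloop
endfacet
facet normal 0.180 -0.804 -0.567
outer loop
vertex -0.187 1.732 -4.162
vertex 0.364 1.358 -3.456
vertex -0.577 1.312 -3.69
endloop
endfacet
facet normal -0.767 0.639 -0.065
outer loop
vertex -0.187 1.732 -4.162
vertex -0.577 1.312 -3.69
vertex 0.156 2.282 -2.804
endloop
endfacet
facet normal 0.180 -0.804 -0.567
outer loop
vertex -0.577 1.312 -3.69
vertex 0.364 1.358 -3.456
vertex -0.416 0.919 -3.081
endloop
endfacet
facet normal -0.868 0.281 0.410
outer loop
vertex -0.577 1.312 -3.69
vertex -0.416 0.919 -3.081
vertex 0.156 2.282 -2.804
endloop
endfacet
facet normal 0.180 -0.804 -0.567
outer loop
vertex -0.416 0.919 -3.081
vertex 0.364 1.358 -3.456
vertex 0.202 0.783 -2.692
endloop
endfacet
facet normal -0.525 0.047 0.850
outer loop
vertex -0.416 0.919 -3.081
vertex 0.202 0.783 -2.692
vertex 0.156 2.282 -2.804
endloop
endfacet
facet normal 0.181 -0.804 -0.567
outer loop
vertex 0.202 0.783 -2.692
vertex 0.364 1.358 -3.456
vertex 0.914 0.984 -2.75
endloop
endfacet
facet normal 0.060 0.076 0.995
outer loop
vertex 0.202 0.783 -2.692
vertex 0.914 0.984 -2.75
vertex 0.156 2.282 -2.804
endloop
endfacet
facet normal 0.180 -0.804 -0.566
outer loop
vertex 0.914 0.984 -2.75
vertex 0.364 1.358 -3.456
vertex 1.304 1.404 -3.222
endloop
endfacet
facet normal 0.545 0.350 0.762
outer loop
vertex 0.914 0.984 -2.75
vertex 1.304 1.404 -3.222
vertex 0.156 2.282 -2.804
endloop
endfacet
facet normal 0.180 -0.804 -0.567
outer loop
vertex 1.304 1.404 -3.222
vertex 0.364 1.358 -3.456
vertex 1.143 1.797 -3.831
endloop
endfacet
facet normal 0.646 0.708 0.286
outer loop
vertex 1.304 1.404 -3.222
vertex 1.143 1.797 -3.831
vertex 0.156 2.282 -2.804
endloop
endfacet
facet normal -0.641 -0.552 -0.534
outer loop
vertex 1.244 2.721 -0.443
vertex 0.045 3.168 0.534
vertex 1.03 3.625 -1.121
endloop
endfacet
facet normal 0.745 -0.279 -0.606
outer loop
vertex 1.735 4.232 -0.534
vertex 1.244 2.721 -0.443
vertex 1.03 3.625 -1.121
endloop
endfacet
facet normal -0.641 -0.552 -0.534
outer loop
vertex 1.03 3.625 -1.121
vertex 0.045 3.168 0.534
vertex -0.169 4.072 -0.144
endloop
endfacet
facet normal -0.187 0.786 -0.589
outer loop
vertex -0.169 4.072 -0.144
vertex 1.735 4.232 -0.534
vertex 1.03 3.625 -1.121
endloop
endfacet
facet normal 0.187 -0.786 0.589
outer loop
vertex 1.244 2.721 -0.443
vertex 0.75 3.775 1.121
vertex 0.045 3.168 0.534
endloop
endfacet
facet normal 0.745 -0.279 -0.606
outer loop
vertex 1.949 3.328 0.144
vertex 1.244 2.721 -0.443
vertex 1.735 4.232 -0.534
endloop
endfacet
facet normal 0.187 -0.786 0.589
outer loop
vertex 1.949 3.328 0.144
vertex 0.75 3.775 1.121
vertex 1.244 2.721 -0.443
endloop
endfacet
facet normal -0.745 0.279 0.606
outer loop
vertex 0.045 3.168 0.534
vertex 0.75 3.775 1.121
vertex -0.169 4.072 -0.144
endloop
endfacet
facet normal -0.187 0.786 -0.589
outer loop
vertex 0.536 4.679 0.443
vertex 1.735 4.232 -0.534
vertex -0.169 4.072 -0.144
endloop
endfacet
facet normal -0.745 0.279 0.606
outer loop
vertex -0.169 4.072 -0.144
vertex 0.75 3.775 1.121
vertex 0.536 4.679 0.443
endloop
endfacet
facet normal 0.641 0.552 0.534
outer loop
vertex 0.536 4.679 0.443
vertex 1.949 3.328 0.144
vertex 1.735 4.232 -0.534
endloop
endfacet
facet normal 0.641 0.552 0.534
outer loop
vertex 0.75 3.775 1.121
vertex 1.949 3.328 0.144
vertex 0.536 4.679 0.443
endloop
endfacet

endsolid


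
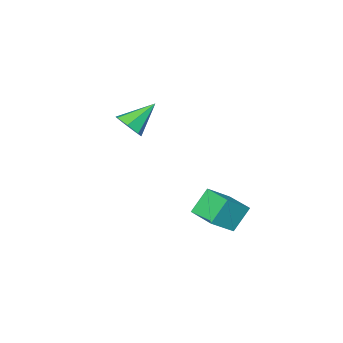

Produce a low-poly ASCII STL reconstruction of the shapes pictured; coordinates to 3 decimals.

solid 
facet normal -0.769 0.102 -0.632
outer loop
vertex -2.544 3.04 -0.224
vertex -2.389 4.411 -0.191
vertex -1.662 2.967 -1.309
endloop
endfacet
facet normal -0.112 -0.993 -0.024
outer loop
vertex -0.471 2.809 -0.329
vertex -2.544 3.04 -0.224
vertex -1.662 2.967 -1.309
endloop
endfacet
facet normal -0.768 0.103 -0.632
outer loop
vertex -1.662 2.967 -1.309
vertex -2.389 4.411 -0.191
vertex -1.507 4.338 -1.275
endloop
endfacet
facet normal 0.630 -0.052 -0.775
outer loop
vertex -1.507 4.338 -1.275
vertex -0.471 2.809 -0.329
vertex -1.662 2.967 -1.309
endloop
endfacet
facet normal -0.630 0.053 0.775
outer loop
vertex -2.544 3.04 -0.224
vertex -1.198 4.253 0.789
vertex -2.389 4.411 -0.191
endloop
endfacet
facet normal -0.112 -0.993 -0.024
outer loop
vertex -1.353 2.882 0.755
vertex -2.544 3.04 -0.224
vertex -0.471 2.809 -0.329
endloop
endfacet
facet normal -0.630 0.052 0.775
outer loop
vertex -1.353 2.882 0.755
vertex -1.198 4.253 0.789
vertex -2.544 3.04 -0.224
endloop
endfacet
facet normal 0.112 0.993 0.024
outer loop
vertex -2.389 4.411 -0.191
vertex -1.198 4.253 0.789
vertex -1.507 4.338 -1.275
endloop
endfacet
facet normal 0.630 -0.053 -0.775
outer loop
vertex -0.316 4.18 -0.296
vertex -0.471 2.809 -0.329
vertex -1.507 4.338 -1.275
endloop
endfacet
facet normal 0.112 0.993 0.024
outer loop
vertex -1.507 4.338 -1.275
vertex -1.198 4.253 0.789
vertex -0.316 4.18 -0.296
endloop
endfacet
facet normal 0.768 -0.102 0.632
outer loop
vertex -0.316 4.18 -0.296
vertex -1.353 2.882 0.755
vertex -0.471 2.809 -0.329
endloop
endfacet
facet normal 0.768 -0.103 0.632
outer loop
vertex -1.198 4.253 0.789
vertex -1.353 2.882 0.755
vertex -0.316 4.18 -0.296
endloop
endfacet
facet normal 0.782 -0.167 -0.600
outer loop
vertex -0.875 -2.3 3.048
vertex -1.317 -2.093 2.414
vertex -0.862 -1.627 2.878
endloop
endfacet
facet normal 0.272 0.231 0.934
outer loop
vertex -0.875 -2.3 3.048
vertex -0.862 -1.627 2.878
vertex -2.663 -1.807 3.446
endloop
endfacet
facet normal 0.783 -0.167 -0.600
outer loop
vertex -0.862 -1.627 2.878
vertex -1.317 -2.093 2.414
vertex -1.191 -1.305 2.359
endloop
endfacet
facet normal 0.069 0.867 0.494
outer loop
vertex -0.862 -1.627 2.878
vertex -1.191 -1.305 2.359
vertex -2.663 -1.807 3.446
endloop
endfacet
facet normal 0.782 -0.167 -0.600
outer loop
vertex -1.191 -1.305 2.359
vertex -1.317 -2.093 2.414
vertex -1.616 -1.577 1.881
endloop
endfacet
facet normal -0.413 0.899 -0.144
outer loop
vertex -1.191 -1.305 2.359
vertex -1.616 -1.577 1.881
vertex -2.663 -1.807 3.446
endloop
endfacet
facet normal 0.782 -0.167 -0.600
outer loop
vertex -1.616 -1.577 1.881
vertex -1.317 -2.093 2.414
vertex -1.815 -2.238 1.805
endloop
endfacet
facet normal -0.812 0.302 -0.499
outer loop
vertex -1.616 -1.577 1.881
vertex -1.815 -2.238 1.805
vertex -2.663 -1.807 3.446
endloop
endfacet
facet normal 0.782 -0.166 -0.600
outer loop
vertex -1.815 -2.238 1.805
vertex -1.317 -2.093 2.414
vertex -1.639 -2.79 2.187
endloop
endfacet
facet normal -0.827 -0.473 -0.303
outer loop
vertex -1.815 -2.238 1.805
vertex -1.639 -2.79 2.187
vertex -2.663 -1.807 3.446
endloop
endfacet
facet normal 0.783 -0.167 -0.599
outer loop
vertex -1.639 -2.79 2.187
vertex -1.317 -2.093 2.414
vertex -1.221 -2.817 2.741
endloop
endfacet
facet normal -0.447 -0.844 0.296
outer loop
vertex -1.639 -2.79 2.187
vertex -1.221 -2.817 2.741
vertex -2.663 -1.807 3.446
endloop
endfacet
facet normal 0.782 -0.167 -0.600
outer loop
vertex -1.221 -2.817 2.741
vertex -1.317 -2.093 2.414
vertex -0.875 -2.3 3.048
endloop
endfacet
facet normal 0.042 -0.531 0.846
outer loop
vertex -1.221 -2.817 2.741
vertex -0.875 -2.3 3.048
vertex -2.663 -1.807 3.446
endloop
endfacet

endsolid


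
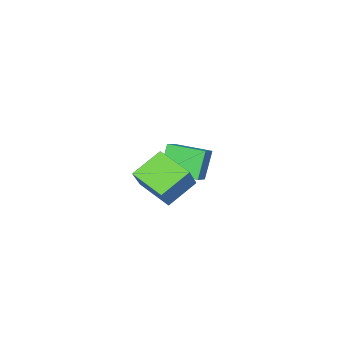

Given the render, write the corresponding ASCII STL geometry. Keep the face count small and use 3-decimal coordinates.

solid 
facet normal -0.532 -0.343 -0.775
outer loop
vertex 3.68 1.693 2.604
vertex 1.99 1.894 3.675
vertex 3.456 3.674 1.881
endloop
endfacet
facet normal 0.840 -0.100 -0.533
outer loop
vertex 4.53 4.366 3.445
vertex 3.68 1.693 2.604
vertex 3.456 3.674 1.881
endloop
endfacet
facet normal -0.531 -0.343 -0.775
outer loop
vertex 3.456 3.674 1.881
vertex 1.99 1.894 3.675
vertex 1.767 3.874 2.951
endloop
endfacet
facet normal -0.105 0.934 -0.341
outer loop
vertex 1.767 3.874 2.951
vertex 4.53 4.366 3.445
vertex 3.456 3.674 1.881
endloop
endfacet
facet normal 0.105 -0.934 0.341
outer loop
vertex 3.68 1.693 2.604
vertex 3.064 2.586 5.239
vertex 1.99 1.894 3.675
endloop
endfacet
facet normal 0.841 -0.100 -0.532
outer loop
vertex 4.753 2.386 4.169
vertex 3.68 1.693 2.604
vertex 4.53 4.366 3.445
endloop
endfacet
facet normal 0.106 -0.934 0.341
outer loop
vertex 4.753 2.386 4.169
vertex 3.064 2.586 5.239
vertex 3.68 1.693 2.604
endloop
endfacet
facet normal -0.840 0.100 0.533
outer loop
vertex 1.99 1.894 3.675
vertex 3.064 2.586 5.239
vertex 1.767 3.874 2.951
endloop
endfacet
facet normal -0.105 0.934 -0.341
outer loop
vertex 2.84 4.567 4.516
vertex 4.53 4.366 3.445
vertex 1.767 3.874 2.951
endloop
endfacet
facet normal -0.841 0.099 0.532
outer loop
vertex 1.767 3.874 2.951
vertex 3.064 2.586 5.239
vertex 2.84 4.567 4.516
endloop
endfacet
facet normal 0.532 0.343 0.774
outer loop
vertex 2.84 4.567 4.516
vertex 4.753 2.386 4.169
vertex 4.53 4.366 3.445
endloop
endfacet
facet normal 0.531 0.343 0.775
outer loop
vertex 3.064 2.586 5.239
vertex 4.753 2.386 4.169
vertex 2.84 4.567 4.516
endloop
endfacet
facet normal -0.512 0.856 -0.070
outer loop
vertex -2.863 -0.577 1.433
vertex -1.943 -0.168 -0.294
vertex -4.104 -1.388 0.58
endloop
endfacet
facet normal -0.460 -0.205 0.864
outer loop
vertex -2.977 -3.272 0.734
vertex -2.863 -0.577 1.433
vertex -4.104 -1.388 0.58
endloop
endfacet
facet normal -0.512 0.856 -0.070
outer loop
vertex -4.104 -1.388 0.58
vertex -1.943 -0.168 -0.294
vertex -3.183 -0.979 -1.147
endloop
endfacet
facet normal -0.725 -0.475 -0.499
outer loop
vertex -3.183 -0.979 -1.147
vertex -2.977 -3.272 0.734
vertex -4.104 -1.388 0.58
endloop
endfacet
facet normal 0.725 0.475 0.499
outer loop
vertex -2.863 -0.577 1.433
vertex -0.816 -2.052 -0.14
vertex -1.943 -0.168 -0.294
endloop
endfacet
facet normal -0.460 -0.205 0.864
outer loop
vertex -1.737 -2.461 1.587
vertex -2.863 -0.577 1.433
vertex -2.977 -3.272 0.734
endloop
endfacet
facet normal 0.725 0.474 0.499
outer loop
vertex -1.737 -2.461 1.587
vertex -0.816 -2.052 -0.14
vertex -2.863 -0.577 1.433
endloop
endfacet
facet normal 0.460 0.205 -0.864
outer loop
vertex -1.943 -0.168 -0.294
vertex -0.816 -2.052 -0.14
vertex -3.183 -0.979 -1.147
endloop
endfacet
facet normal -0.725 -0.474 -0.499
outer loop
vertex -2.057 -2.863 -0.993
vertex -2.977 -3.272 0.734
vertex -3.183 -0.979 -1.147
endloop
endfacet
facet normal 0.460 0.204 -0.864
outer loop
vertex -3.183 -0.979 -1.147
vertex -0.816 -2.052 -0.14
vertex -2.057 -2.863 -0.993
endloop
endfacet
facet normal 0.512 -0.856 0.070
outer loop
vertex -2.057 -2.863 -0.993
vertex -1.737 -2.461 1.587
vertex -2.977 -3.272 0.734
endloop
endfacet
facet normal 0.512 -0.856 0.070
outer loop
vertex -0.816 -2.052 -0.14
vertex -1.737 -2.461 1.587
vertex -2.057 -2.863 -0.993
endloop
endfacet

endsolid


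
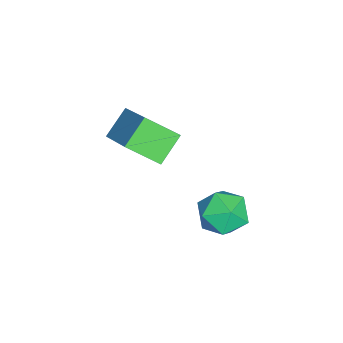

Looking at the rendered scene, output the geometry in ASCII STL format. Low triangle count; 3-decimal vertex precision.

solid 
facet normal -0.704 -0.445 -0.554
outer loop
vertex -2.632 -1.75 -3.704
vertex -3.481 -1.305 -2.982
vertex -2.716 -0.65 -4.481
endloop
endfacet
facet normal 0.708 -0.371 -0.601
outer loop
vertex -1.239 0.285 -3.318
vertex -2.632 -1.75 -3.704
vertex -2.716 -0.65 -4.481
endloop
endfacet
facet normal -0.704 -0.445 -0.554
outer loop
vertex -2.716 -0.65 -4.481
vertex -3.481 -1.305 -2.982
vertex -3.566 -0.205 -3.759
endloop
endfacet
facet normal -0.062 0.815 -0.576
outer loop
vertex -3.566 -0.205 -3.759
vertex -1.239 0.285 -3.318
vertex -2.716 -0.65 -4.481
endloop
endfacet
facet normal 0.063 -0.815 0.576
outer loop
vertex -2.632 -1.75 -3.704
vertex -2.004 -0.37 -1.819
vertex -3.481 -1.305 -2.982
endloop
endfacet
facet normal 0.708 -0.370 -0.602
outer loop
vertex -1.154 -0.815 -2.541
vertex -2.632 -1.75 -3.704
vertex -1.239 0.285 -3.318
endloop
endfacet
facet normal 0.062 -0.815 0.576
outer loop
vertex -1.154 -0.815 -2.541
vertex -2.004 -0.37 -1.819
vertex -2.632 -1.75 -3.704
endloop
endfacet
facet normal -0.708 0.370 0.601
outer loop
vertex -3.481 -1.305 -2.982
vertex -2.004 -0.37 -1.819
vertex -3.566 -0.205 -3.759
endloop
endfacet
facet normal -0.063 0.815 -0.576
outer loop
vertex -2.088 0.73 -2.596
vertex -1.239 0.285 -3.318
vertex -3.566 -0.205 -3.759
endloop
endfacet
facet normal -0.708 0.371 0.601
outer loop
vertex -3.566 -0.205 -3.759
vertex -2.004 -0.37 -1.819
vertex -2.088 0.73 -2.596
endloop
endfacet
facet normal 0.704 0.445 0.553
outer loop
vertex -2.088 0.73 -2.596
vertex -1.154 -0.815 -2.541
vertex -1.239 0.285 -3.318
endloop
endfacet
facet normal 0.704 0.445 0.554
outer loop
vertex -2.004 -0.37 -1.819
vertex -1.154 -0.815 -2.541
vertex -2.088 0.73 -2.596
endloop
endfacet
facet normal -0.664 0.075 0.744
outer loop
vertex 0.287 3.072 -2.772
vertex -0.156 2.381 -3.098
vertex 0.49 2.254 -2.509
endloop
endfacet
facet normal -0.021 0.301 0.953
outer loop
vertex 0.287 3.072 -2.772
vertex 0.49 2.254 -2.509
vertex 1.133 2.836 -2.679
endloop
endfacet
facet normal 0.175 0.834 0.523
outer loop
vertex 0.287 3.072 -2.772
vertex 1.133 2.836 -2.679
vertex 0.884 3.323 -3.373
endloop
endfacet
facet normal -0.346 0.937 0.048
outer loop
vertex 0.287 3.072 -2.772
vertex 0.884 3.323 -3.373
vertex 0.087 3.042 -3.632
endloop
endfacet
facet normal -0.865 0.467 0.185
outer loop
vertex 0.287 3.072 -2.772
vertex 0.087 3.042 -3.632
vertex -0.156 2.381 -3.098
endloop
endfacet
facet normal 0.442 -0.236 0.865
outer loop
vertex 1.133 2.836 -2.679
vertex 0.49 2.254 -2.509
vertex 1.213 1.998 -2.948
endloop
endfacet
facet normal -0.599 -0.603 0.527
outer loop
vertex 0.49 2.254 -2.509
vertex -0.156 2.381 -3.098
vertex 0.416 1.717 -3.207
endloop
endfacet
facet normal -0.925 0.033 -0.379
outer loop
vertex -0.156 2.381 -3.098
vertex 0.087 3.042 -3.632
vertex 0.167 2.204 -3.901
endloop
endfacet
facet normal -0.084 0.794 -0.602
outer loop
vertex 0.087 3.042 -3.632
vertex 0.884 3.323 -3.373
vertex 0.81 2.786 -4.071
endloop
endfacet
facet normal 0.760 0.628 0.168
outer loop
vertex 0.884 3.323 -3.373
vertex 1.133 2.836 -2.679
vertex 1.456 2.659 -3.482
endloop
endfacet
facet normal 0.346 -0.937 -0.048
outer loop
vertex 1.013 1.968 -3.808
vertex 1.213 1.998 -2.948
vertex 0.416 1.717 -3.207
endloop
endfacet
facet normal -0.175 -0.834 -0.523
outer loop
vertex 1.013 1.968 -3.808
vertex 0.416 1.717 -3.207
vertex 0.167 2.204 -3.901
endloop
endfacet
facet normal 0.021 -0.301 -0.953
outer loop
vertex 1.013 1.968 -3.808
vertex 0.167 2.204 -3.901
vertex 0.81 2.786 -4.071
endloop
endfacet
facet normal 0.664 -0.075 -0.744
outer loop
vertex 1.013 1.968 -3.808
vertex 0.81 2.786 -4.071
vertex 1.456 2.659 -3.482
endloop
endfacet
facet normal 0.865 -0.467 -0.185
outer loop
vertex 1.013 1.968 -3.808
vertex 1.456 2.659 -3.482
vertex 1.213 1.998 -2.948
endloop
endfacet
facet normal 0.084 -0.794 0.602
outer loop
vertex 0.416 1.717 -3.207
vertex 1.213 1.998 -2.948
vertex 0.49 2.254 -2.509
endloop
endfacet
facet normal -0.760 -0.628 -0.168
outer loop
vertex 0.167 2.204 -3.901
vertex 0.416 1.717 -3.207
vertex -0.156 2.381 -3.098
endloop
endfacet
facet normal -0.442 0.236 -0.865
outer loop
vertex 0.81 2.786 -4.071
vertex 0.167 2.204 -3.901
vertex 0.087 3.042 -3.632
endloop
endfacet
facet normal 0.599 0.603 -0.527
outer loop
vertex 1.456 2.659 -3.482
vertex 0.81 2.786 -4.071
vertex 0.884 3.323 -3.373
endloop
endfacet
facet normal 0.925 -0.033 0.379
outer loop
vertex 1.213 1.998 -2.948
vertex 1.456 2.659 -3.482
vertex 1.133 2.836 -2.679
endloop
endfacet

endsolid


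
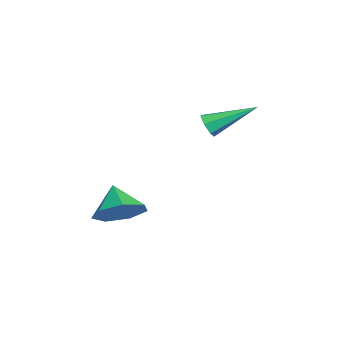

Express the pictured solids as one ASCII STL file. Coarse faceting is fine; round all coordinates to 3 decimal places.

solid 
facet normal 0.023 -0.895 -0.446
outer loop
vertex -0.114 1.379 2.208
vertex -0.326 1.134 2.689
vertex -0.615 1.352 2.236
endloop
endfacet
facet normal -0.077 0.649 -0.757
outer loop
vertex -0.114 1.379 2.208
vertex -0.615 1.352 2.236
vertex -0.374 2.986 3.611
endloop
endfacet
facet normal 0.024 -0.895 -0.446
outer loop
vertex -0.615 1.352 2.236
vertex -0.326 1.134 2.689
vertex -0.9 1.161 2.604
endloop
endfacet
facet normal -0.804 0.447 -0.391
outer loop
vertex -0.615 1.352 2.236
vertex -0.9 1.161 2.604
vertex -0.374 2.986 3.611
endloop
endfacet
facet normal 0.024 -0.895 -0.444
outer loop
vertex -0.9 1.161 2.604
vertex -0.326 1.134 2.689
vertex -0.752 0.95 3.037
endloop
endfacet
facet normal -0.932 0.073 0.354
outer loop
vertex -0.9 1.161 2.604
vertex -0.752 0.95 3.037
vertex -0.374 2.986 3.611
endloop
endfacet
facet normal 0.022 -0.895 -0.446
outer loop
vertex -0.752 0.95 3.037
vertex -0.326 1.134 2.689
vertex -0.284 0.877 3.207
endloop
endfacet
facet normal -0.361 -0.190 0.913
outer loop
vertex -0.752 0.95 3.037
vertex -0.284 0.877 3.207
vertex -0.374 2.986 3.611
endloop
endfacet
facet normal 0.021 -0.895 -0.446
outer loop
vertex -0.284 0.877 3.207
vertex -0.326 1.134 2.689
vertex 0.152 0.997 2.987
endloop
endfacet
facet normal 0.477 -0.146 0.867
outer loop
vertex -0.284 0.877 3.207
vertex 0.152 0.997 2.987
vertex -0.374 2.986 3.611
endloop
endfacet
facet normal 0.022 -0.895 -0.447
outer loop
vertex 0.152 0.997 2.987
vertex -0.326 1.134 2.689
vertex 0.228 1.221 2.542
endloop
endfacet
facet normal 0.953 0.173 0.250
outer loop
vertex 0.152 0.997 2.987
vertex 0.228 1.221 2.542
vertex -0.374 2.986 3.611
endloop
endfacet
facet normal 0.022 -0.895 -0.446
outer loop
vertex 0.228 1.221 2.542
vertex -0.326 1.134 2.689
vertex -0.114 1.379 2.208
endloop
endfacet
facet normal 0.706 0.527 -0.473
outer loop
vertex 0.228 1.221 2.542
vertex -0.114 1.379 2.208
vertex -0.374 2.986 3.611
endloop
endfacet
facet normal 0.724 0.200 -0.660
outer loop
vertex 3.815 -1.962 0.751
vertex 3.129 -2.075 -0.036
vertex 3.375 -1.205 0.498
endloop
endfacet
facet normal -0.012 0.311 0.950
outer loop
vertex 3.815 -1.962 0.751
vertex 3.375 -1.205 0.498
vertex 2.151 -2.345 0.856
endloop
endfacet
facet normal 0.724 0.201 -0.660
outer loop
vertex 3.375 -1.205 0.498
vertex 3.129 -2.075 -0.036
vertex 2.75 -1.103 -0.156
endloop
endfacet
facet normal -0.472 0.682 0.558
outer loop
vertex 3.375 -1.205 0.498
vertex 2.75 -1.103 -0.156
vertex 2.151 -2.345 0.856
endloop
endfacet
facet normal 0.724 0.201 -0.660
outer loop
vertex 2.75 -1.103 -0.156
vertex 3.129 -2.075 -0.036
vertex 2.41 -1.733 -0.72
endloop
endfacet
facet normal -0.891 0.454 0.030
outer loop
vertex 2.75 -1.103 -0.156
vertex 2.41 -1.733 -0.72
vertex 2.151 -2.345 0.856
endloop
endfacet
facet normal 0.724 0.200 -0.660
outer loop
vertex 2.41 -1.733 -0.72
vertex 3.129 -2.075 -0.036
vertex 2.611 -2.62 -0.769
endloop
endfacet
facet normal -0.951 -0.202 -0.235
outer loop
vertex 2.41 -1.733 -0.72
vertex 2.611 -2.62 -0.769
vertex 2.151 -2.345 0.856
endloop
endfacet
facet normal 0.724 0.200 -0.660
outer loop
vertex 2.611 -2.62 -0.769
vertex 3.129 -2.075 -0.036
vertex 3.202 -3.097 -0.265
endloop
endfacet
facet normal -0.608 -0.793 -0.038
outer loop
vertex 2.611 -2.62 -0.769
vertex 3.202 -3.097 -0.265
vertex 2.151 -2.345 0.856
endloop
endfacet
facet normal 0.724 0.200 -0.660
outer loop
vertex 3.202 -3.097 -0.265
vertex 3.129 -2.075 -0.036
vertex 3.738 -2.804 0.412
endloop
endfacet
facet normal -0.120 -0.873 0.473
outer loop
vertex 3.202 -3.097 -0.265
vertex 3.738 -2.804 0.412
vertex 2.151 -2.345 0.856
endloop
endfacet
facet normal 0.724 0.199 -0.660
outer loop
vertex 3.738 -2.804 0.412
vertex 3.129 -2.075 -0.036
vertex 3.815 -1.962 0.751
endloop
endfacet
facet normal 0.145 -0.381 0.913
outer loop
vertex 3.738 -2.804 0.412
vertex 3.815 -1.962 0.751
vertex 2.151 -2.345 0.856
endloop
endfacet

endsolid


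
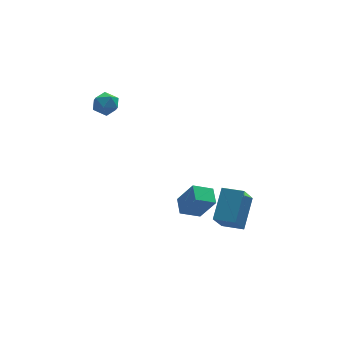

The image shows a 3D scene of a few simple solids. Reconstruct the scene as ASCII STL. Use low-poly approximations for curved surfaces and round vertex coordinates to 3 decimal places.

solid 
facet normal -0.398 0.352 -0.847
outer loop
vertex 1.087 0.029 -4.096
vertex 1.237 0.862 -3.82
vertex 2.025 0.01 -4.545
endloop
endfacet
facet normal -0.167 -0.936 -0.310
outer loop
vertex 2.583 -0.482 -3.36
vertex 1.087 0.029 -4.096
vertex 2.025 0.01 -4.545
endloop
endfacet
facet normal -0.400 0.351 -0.847
outer loop
vertex 2.025 0.01 -4.545
vertex 1.237 0.862 -3.82
vertex 2.174 0.843 -4.27
endloop
endfacet
facet normal 0.902 -0.019 -0.432
outer loop
vertex 2.174 0.843 -4.27
vertex 2.583 -0.482 -3.36
vertex 2.025 0.01 -4.545
endloop
endfacet
facet normal -0.901 0.019 0.432
outer loop
vertex 1.087 0.029 -4.096
vertex 1.795 0.37 -2.635
vertex 1.237 0.862 -3.82
endloop
endfacet
facet normal -0.168 -0.936 -0.309
outer loop
vertex 1.646 -0.463 -2.91
vertex 1.087 0.029 -4.096
vertex 2.583 -0.482 -3.36
endloop
endfacet
facet normal -0.901 0.018 0.433
outer loop
vertex 1.646 -0.463 -2.91
vertex 1.795 0.37 -2.635
vertex 1.087 0.029 -4.096
endloop
endfacet
facet normal 0.168 0.936 0.310
outer loop
vertex 1.237 0.862 -3.82
vertex 1.795 0.37 -2.635
vertex 2.174 0.843 -4.27
endloop
endfacet
facet normal 0.901 -0.019 -0.433
outer loop
vertex 2.733 0.351 -3.084
vertex 2.583 -0.482 -3.36
vertex 2.174 0.843 -4.27
endloop
endfacet
facet normal 0.167 0.936 0.310
outer loop
vertex 2.174 0.843 -4.27
vertex 1.795 0.37 -2.635
vertex 2.733 0.351 -3.084
endloop
endfacet
facet normal 0.399 -0.352 0.846
outer loop
vertex 2.733 0.351 -3.084
vertex 1.646 -0.463 -2.91
vertex 2.583 -0.482 -3.36
endloop
endfacet
facet normal 0.398 -0.351 0.847
outer loop
vertex 1.795 0.37 -2.635
vertex 1.646 -0.463 -2.91
vertex 2.733 0.351 -3.084
endloop
endfacet
facet normal -0.105 0.191 0.976
outer loop
vertex -1.03 4.218 1.54
vertex -1.573 3.804 1.563
vertex -0.948 3.554 1.679
endloop
endfacet
facet normal 0.580 0.235 0.780
outer loop
vertex -1.03 4.218 1.54
vertex -0.948 3.554 1.679
vertex -0.512 3.872 1.259
endloop
endfacet
facet normal 0.631 0.729 0.266
outer loop
vertex -1.03 4.218 1.54
vertex -0.512 3.872 1.259
vertex -0.869 4.318 0.883
endloop
endfacet
facet normal -0.022 0.989 0.145
outer loop
vertex -1.03 4.218 1.54
vertex -0.869 4.318 0.883
vertex -1.524 4.276 1.072
endloop
endfacet
facet normal -0.476 0.657 0.584
outer loop
vertex -1.03 4.218 1.54
vertex -1.524 4.276 1.072
vertex -1.573 3.804 1.563
endloop
endfacet
facet normal 0.770 -0.395 0.501
outer loop
vertex -0.512 3.872 1.259
vertex -0.948 3.554 1.679
vertex -0.736 3.244 1.108
endloop
endfacet
facet normal -0.338 -0.464 0.819
outer loop
vertex -0.948 3.554 1.679
vertex -1.573 3.804 1.563
vertex -1.391 3.202 1.297
endloop
endfacet
facet normal -0.939 0.290 0.185
outer loop
vertex -1.573 3.804 1.563
vertex -1.524 4.276 1.072
vertex -1.748 3.648 0.921
endloop
endfacet
facet normal -0.204 0.826 -0.525
outer loop
vertex -1.524 4.276 1.072
vertex -0.869 4.318 0.883
vertex -1.312 3.966 0.501
endloop
endfacet
facet normal 0.853 0.404 -0.331
outer loop
vertex -0.869 4.318 0.883
vertex -0.512 3.872 1.259
vertex -0.687 3.716 0.617
endloop
endfacet
facet normal 0.022 -0.989 -0.145
outer loop
vertex -1.23 3.302 0.64
vertex -0.736 3.244 1.108
vertex -1.391 3.202 1.297
endloop
endfacet
facet normal -0.631 -0.729 -0.266
outer loop
vertex -1.23 3.302 0.64
vertex -1.391 3.202 1.297
vertex -1.748 3.648 0.921
endloop
endfacet
facet normal -0.580 -0.235 -0.780
outer loop
vertex -1.23 3.302 0.64
vertex -1.748 3.648 0.921
vertex -1.312 3.966 0.501
endloop
endfacet
facet normal 0.105 -0.191 -0.976
outer loop
vertex -1.23 3.302 0.64
vertex -1.312 3.966 0.501
vertex -0.687 3.716 0.617
endloop
endfacet
facet normal 0.476 -0.657 -0.584
outer loop
vertex -1.23 3.302 0.64
vertex -0.687 3.716 0.617
vertex -0.736 3.244 1.108
endloop
endfacet
facet normal 0.204 -0.826 0.525
outer loop
vertex -1.391 3.202 1.297
vertex -0.736 3.244 1.108
vertex -0.948 3.554 1.679
endloop
endfacet
facet normal -0.853 -0.404 0.331
outer loop
vertex -1.748 3.648 0.921
vertex -1.391 3.202 1.297
vertex -1.573 3.804 1.563
endloop
endfacet
facet normal -0.770 0.395 -0.501
outer loop
vertex -1.312 3.966 0.501
vertex -1.748 3.648 0.921
vertex -1.524 4.276 1.072
endloop
endfacet
facet normal 0.338 0.464 -0.819
outer loop
vertex -0.687 3.716 0.617
vertex -1.312 3.966 0.501
vertex -0.869 4.318 0.883
endloop
endfacet
facet normal 0.939 -0.290 -0.185
outer loop
vertex -0.736 3.244 1.108
vertex -0.687 3.716 0.617
vertex -0.512 3.872 1.259
endloop
endfacet
facet normal -0.779 0.622 -0.074
outer loop
vertex 2.557 -1.261 -1.713
vertex 3.198 -0.597 -2.883
vertex 1.787 -2.348 -2.753
endloop
endfacet
facet normal -0.431 -0.446 0.785
outer loop
vertex 2.582 -2.983 -2.677
vertex 2.557 -1.261 -1.713
vertex 1.787 -2.348 -2.753
endloop
endfacet
facet normal -0.779 0.622 -0.074
outer loop
vertex 1.787 -2.348 -2.753
vertex 3.198 -0.597 -2.883
vertex 2.428 -1.684 -3.922
endloop
endfacet
facet normal -0.455 -0.644 -0.615
outer loop
vertex 2.428 -1.684 -3.922
vertex 2.582 -2.983 -2.677
vertex 1.787 -2.348 -2.753
endloop
endfacet
facet normal 0.455 0.644 0.615
outer loop
vertex 2.557 -1.261 -1.713
vertex 3.993 -1.232 -2.807
vertex 3.198 -0.597 -2.883
endloop
endfacet
facet normal -0.430 -0.446 0.785
outer loop
vertex 3.352 -1.896 -1.638
vertex 2.557 -1.261 -1.713
vertex 2.582 -2.983 -2.677
endloop
endfacet
facet normal 0.456 0.643 0.615
outer loop
vertex 3.352 -1.896 -1.638
vertex 3.993 -1.232 -2.807
vertex 2.557 -1.261 -1.713
endloop
endfacet
facet normal 0.431 0.445 -0.785
outer loop
vertex 3.198 -0.597 -2.883
vertex 3.993 -1.232 -2.807
vertex 2.428 -1.684 -3.922
endloop
endfacet
facet normal -0.456 -0.643 -0.615
outer loop
vertex 3.223 -2.319 -3.847
vertex 2.582 -2.983 -2.677
vertex 2.428 -1.684 -3.922
endloop
endfacet
facet normal 0.430 0.446 -0.785
outer loop
vertex 2.428 -1.684 -3.922
vertex 3.993 -1.232 -2.807
vertex 3.223 -2.319 -3.847
endloop
endfacet
facet normal 0.779 -0.622 0.074
outer loop
vertex 3.223 -2.319 -3.847
vertex 3.352 -1.896 -1.638
vertex 2.582 -2.983 -2.677
endloop
endfacet
facet normal 0.779 -0.622 0.074
outer loop
vertex 3.993 -1.232 -2.807
vertex 3.352 -1.896 -1.638
vertex 3.223 -2.319 -3.847
endloop
endfacet

endsolid
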